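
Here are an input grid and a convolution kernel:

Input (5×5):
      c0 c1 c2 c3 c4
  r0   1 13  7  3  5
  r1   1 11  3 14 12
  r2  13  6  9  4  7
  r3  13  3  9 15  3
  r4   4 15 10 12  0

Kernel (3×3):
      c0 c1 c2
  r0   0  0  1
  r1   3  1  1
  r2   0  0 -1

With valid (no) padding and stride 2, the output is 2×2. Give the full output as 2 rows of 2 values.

15 33
50 52

Output[0,0]: The receptive field on the input at this output position is [1 13 7 / 1 11 3 / 13 6 9]. Elementwise product with the kernel and sum: 7·1 + 1·3 + 11·1 + 3·1 + 9·-1.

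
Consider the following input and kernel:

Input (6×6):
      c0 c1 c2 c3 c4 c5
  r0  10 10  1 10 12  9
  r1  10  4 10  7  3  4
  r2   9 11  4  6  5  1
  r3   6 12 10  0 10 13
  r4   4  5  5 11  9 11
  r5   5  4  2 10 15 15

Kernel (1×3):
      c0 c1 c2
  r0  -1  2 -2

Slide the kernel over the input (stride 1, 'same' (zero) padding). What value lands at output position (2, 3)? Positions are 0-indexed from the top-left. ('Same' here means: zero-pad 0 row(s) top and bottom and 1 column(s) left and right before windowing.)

The receptive field on the zero-padded input at this output position is [4 6 5]. Elementwise product with the kernel and sum: 4·-1 + 6·2 + 5·-2.

-2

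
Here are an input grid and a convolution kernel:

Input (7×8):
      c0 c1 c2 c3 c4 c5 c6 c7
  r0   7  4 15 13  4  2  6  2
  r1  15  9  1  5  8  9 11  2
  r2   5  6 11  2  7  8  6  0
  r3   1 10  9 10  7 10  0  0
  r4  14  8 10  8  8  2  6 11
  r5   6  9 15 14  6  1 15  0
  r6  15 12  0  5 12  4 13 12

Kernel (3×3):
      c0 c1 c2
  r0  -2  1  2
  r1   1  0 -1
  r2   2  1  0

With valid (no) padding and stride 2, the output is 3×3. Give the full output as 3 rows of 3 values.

50 8 25
46 24 31
33 18 17

Output[0,0]: The receptive field on the input at this output position is [7 4 15 / 15 9 1 / 5 6 11]. Elementwise product with the kernel and sum: 7·-2 + 4·1 + 15·2 + 15·1 + 1·-1 + 5·2 + 6·1.
Output[0,1]: The receptive field on the input at this output position is [15 13 4 / 1 5 8 / 11 2 7]. Elementwise product with the kernel and sum: 15·-2 + 13·1 + 4·2 + 1·1 + 8·-1 + 11·2 + 2·1.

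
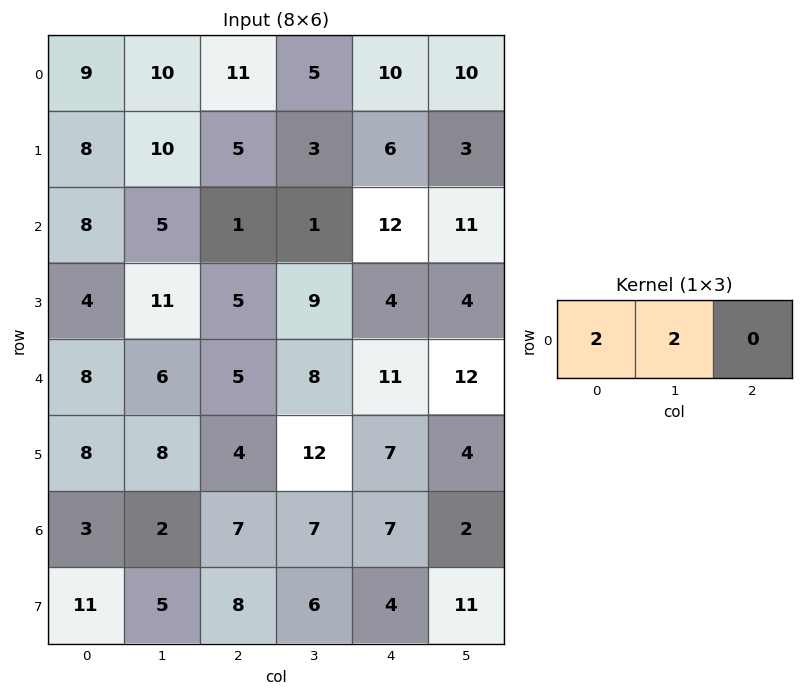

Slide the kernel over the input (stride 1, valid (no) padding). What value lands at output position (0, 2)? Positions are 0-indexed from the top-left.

32

The receptive field on the input at this output position is [11 5 10]. Elementwise product with the kernel and sum: 11·2 + 5·2.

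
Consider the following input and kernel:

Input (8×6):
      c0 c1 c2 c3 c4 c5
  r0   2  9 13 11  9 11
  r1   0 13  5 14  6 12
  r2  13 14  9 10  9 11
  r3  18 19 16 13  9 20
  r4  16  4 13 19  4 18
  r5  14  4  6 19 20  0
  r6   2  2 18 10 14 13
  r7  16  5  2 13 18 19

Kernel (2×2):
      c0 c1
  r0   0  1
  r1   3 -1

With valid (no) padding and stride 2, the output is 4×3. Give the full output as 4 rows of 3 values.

Output[0,0]: The receptive field on the input at this output position is [2 9 / 0 13]. Elementwise product with the kernel and sum: 9·1 + 0·3 + 13·-1.
Output[0,1]: The receptive field on the input at this output position is [13 11 / 5 14]. Elementwise product with the kernel and sum: 11·1 + 5·3 + 14·-1.

-4 12 17
49 45 18
42 18 78
45 3 48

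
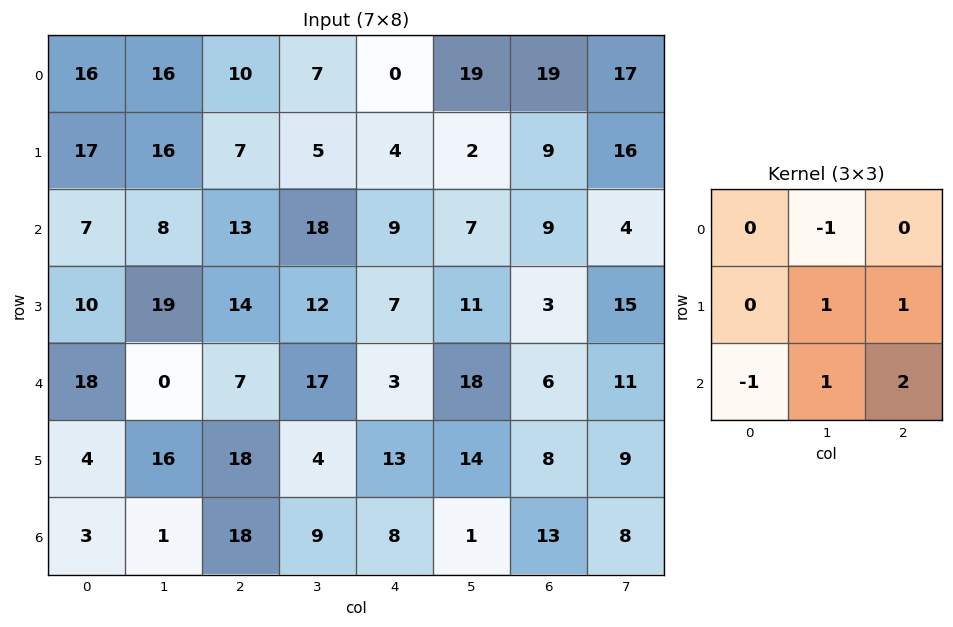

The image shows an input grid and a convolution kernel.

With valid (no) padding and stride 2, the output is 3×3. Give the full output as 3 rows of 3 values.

34 25 8
21 17 34
68 7 23

Output[0,0]: The receptive field on the input at this output position is [16 16 10 / 17 16 7 / 7 8 13]. Elementwise product with the kernel and sum: 16·-1 + 16·1 + 7·1 + 7·-1 + 8·1 + 13·2.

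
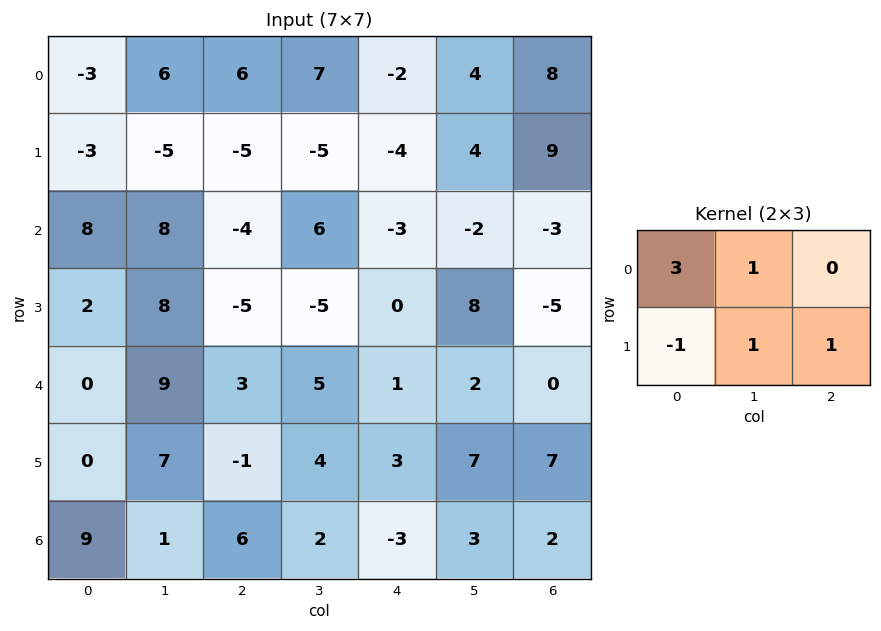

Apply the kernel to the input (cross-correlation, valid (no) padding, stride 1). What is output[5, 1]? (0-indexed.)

The receptive field on the input at this output position is [7 -1 4 / 1 6 2]. Elementwise product with the kernel and sum: 7·3 + -1·1 + 1·-1 + 6·1 + 2·1.

27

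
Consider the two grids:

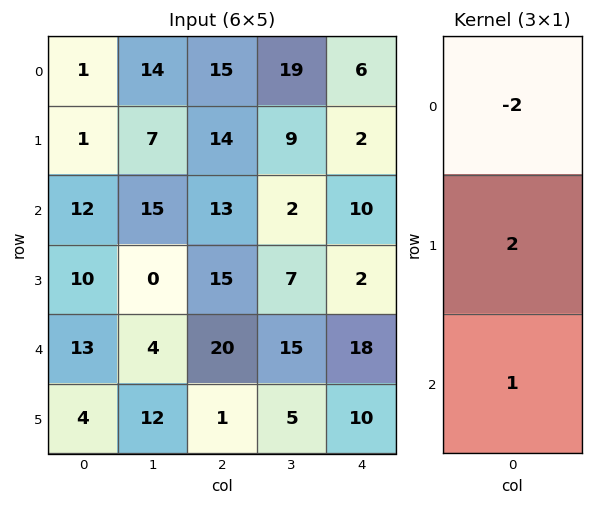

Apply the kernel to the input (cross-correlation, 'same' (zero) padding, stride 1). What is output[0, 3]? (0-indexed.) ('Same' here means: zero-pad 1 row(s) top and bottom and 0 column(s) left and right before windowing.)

The receptive field on the zero-padded input at this output position is [0 / 19 / 9]. Elementwise product with the kernel and sum: 0·-2 + 19·2 + 9·1.

47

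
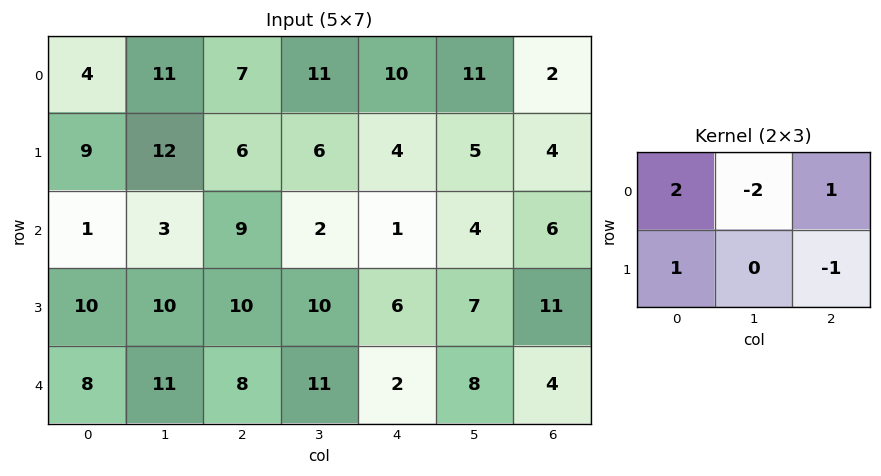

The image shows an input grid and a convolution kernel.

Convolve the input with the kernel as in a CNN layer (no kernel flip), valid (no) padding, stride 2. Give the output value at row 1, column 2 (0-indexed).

-5

The receptive field on the input at this output position is [1 4 6 / 6 7 11]. Elementwise product with the kernel and sum: 1·2 + 4·-2 + 6·1 + 6·1 + 11·-1.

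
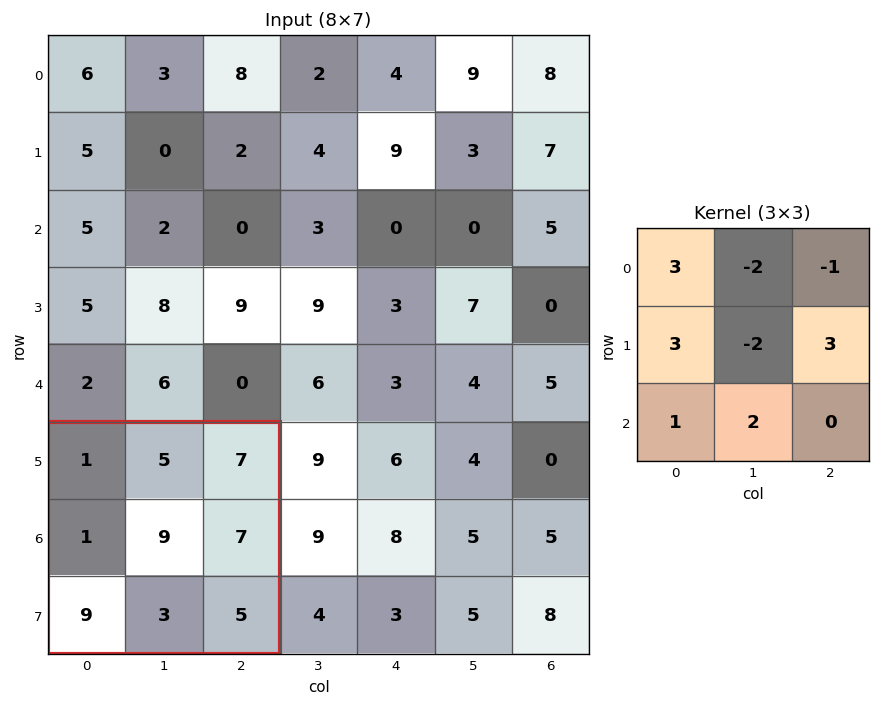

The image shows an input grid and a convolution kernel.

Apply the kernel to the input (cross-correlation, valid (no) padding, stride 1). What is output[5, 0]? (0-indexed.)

7

The receptive field on the input at this output position is [1 5 7 / 1 9 7 / 9 3 5]. Elementwise product with the kernel and sum: 1·3 + 5·-2 + 7·-1 + 1·3 + 9·-2 + 7·3 + 9·1 + 3·2.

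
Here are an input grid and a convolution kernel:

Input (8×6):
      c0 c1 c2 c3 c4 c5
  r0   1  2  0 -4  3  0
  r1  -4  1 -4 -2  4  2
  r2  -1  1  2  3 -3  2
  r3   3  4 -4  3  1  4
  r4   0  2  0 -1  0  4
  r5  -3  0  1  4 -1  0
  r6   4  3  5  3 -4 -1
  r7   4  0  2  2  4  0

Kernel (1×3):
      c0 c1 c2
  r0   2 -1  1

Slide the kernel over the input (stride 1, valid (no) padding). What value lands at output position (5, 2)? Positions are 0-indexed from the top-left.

The receptive field on the input at this output position is [1 4 -1]. Elementwise product with the kernel and sum: 1·2 + 4·-1 + -1·1.

-3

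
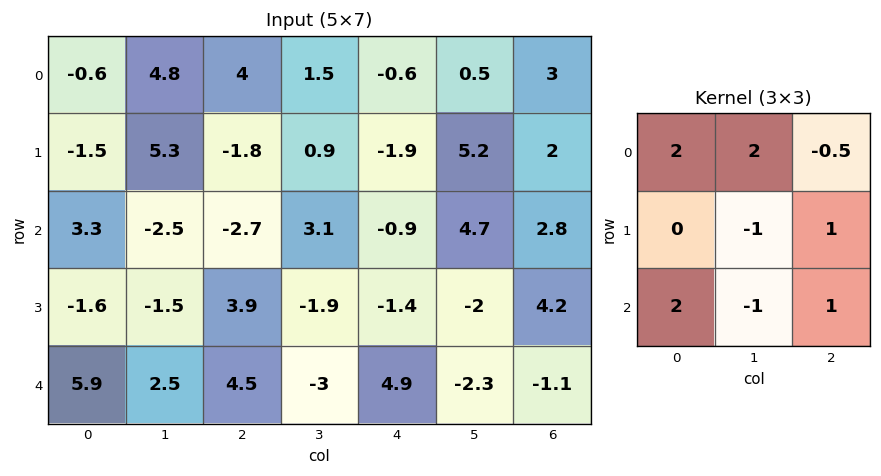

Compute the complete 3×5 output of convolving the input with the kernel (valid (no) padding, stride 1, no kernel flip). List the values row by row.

5.7 20.35 -0.9 20.45 -8.6
10.5 3.55 3.45 -3.4 7.1
22.15 -20.25 18.65 -11.75 23.4

Output[0,0]: The receptive field on the input at this output position is [-0.6 4.8 4 / -1.5 5.3 -1.8 / 3.3 -2.5 -2.7]. Elementwise product with the kernel and sum: -0.6·2 + 4.8·2 + 4·-0.5 + 5.3·-1 + -1.8·1 + 3.3·2 + -2.5·-1 + -2.7·1.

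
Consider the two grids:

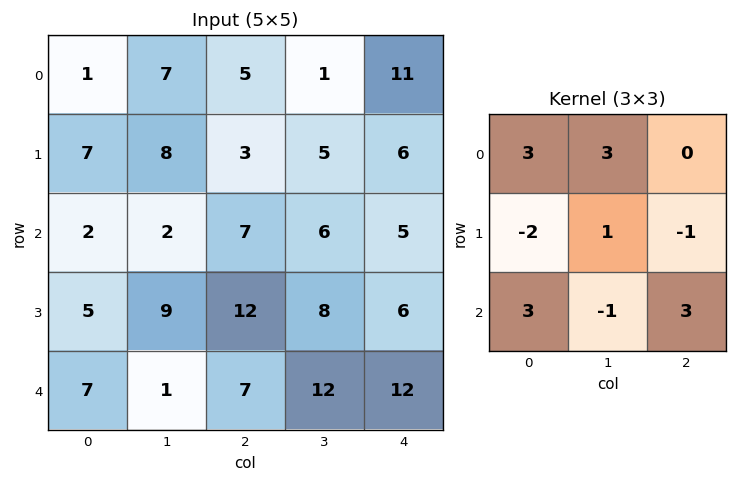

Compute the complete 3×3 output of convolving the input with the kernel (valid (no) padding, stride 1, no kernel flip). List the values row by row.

40 35 41
78 69 57
40 45 62

Output[0,0]: The receptive field on the input at this output position is [1 7 5 / 7 8 3 / 2 2 7]. Elementwise product with the kernel and sum: 1·3 + 7·3 + 7·-2 + 8·1 + 3·-1 + 2·3 + 2·-1 + 7·3.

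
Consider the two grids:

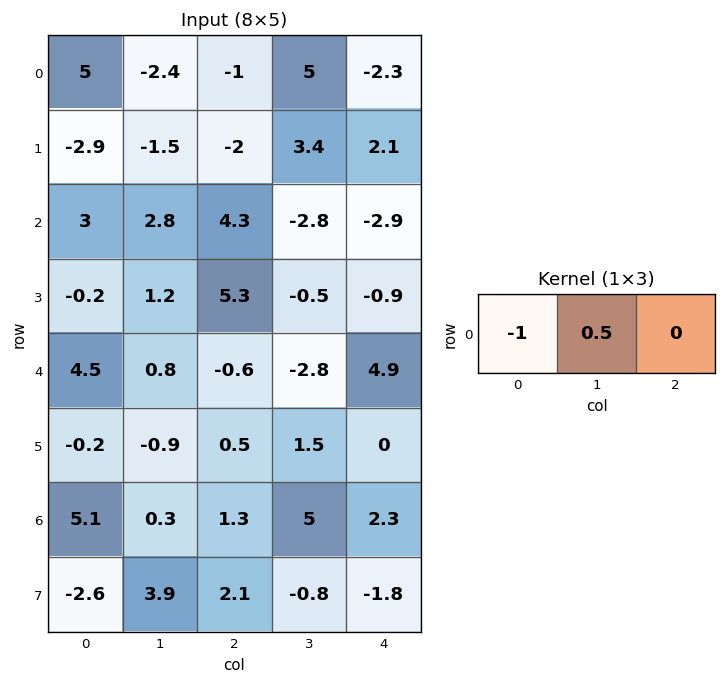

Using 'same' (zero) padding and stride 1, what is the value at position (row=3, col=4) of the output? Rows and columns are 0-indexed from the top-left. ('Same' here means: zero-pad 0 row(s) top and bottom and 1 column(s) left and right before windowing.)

The receptive field on the zero-padded input at this output position is [-0.5 -0.9 0]. Elementwise product with the kernel and sum: -0.5·-1 + -0.9·0.5.

0.05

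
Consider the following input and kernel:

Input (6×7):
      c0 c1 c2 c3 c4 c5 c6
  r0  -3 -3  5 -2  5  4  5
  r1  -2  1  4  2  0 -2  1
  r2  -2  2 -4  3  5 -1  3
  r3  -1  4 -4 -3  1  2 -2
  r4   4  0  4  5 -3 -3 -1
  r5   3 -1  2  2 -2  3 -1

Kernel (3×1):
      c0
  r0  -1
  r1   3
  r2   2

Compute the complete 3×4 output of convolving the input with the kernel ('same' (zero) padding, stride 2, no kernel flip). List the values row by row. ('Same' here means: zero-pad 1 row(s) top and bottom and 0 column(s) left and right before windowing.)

-13 23 15 17
-6 -24 17 4
19 20 -14 -3

Output[0,0]: The receptive field on the zero-padded input at this output position is [0 / -3 / -2]. Elementwise product with the kernel and sum: 0·-1 + -3·3 + -2·2.
Output[0,1]: The receptive field on the zero-padded input at this output position is [0 / 5 / 4]. Elementwise product with the kernel and sum: 0·-1 + 5·3 + 4·2.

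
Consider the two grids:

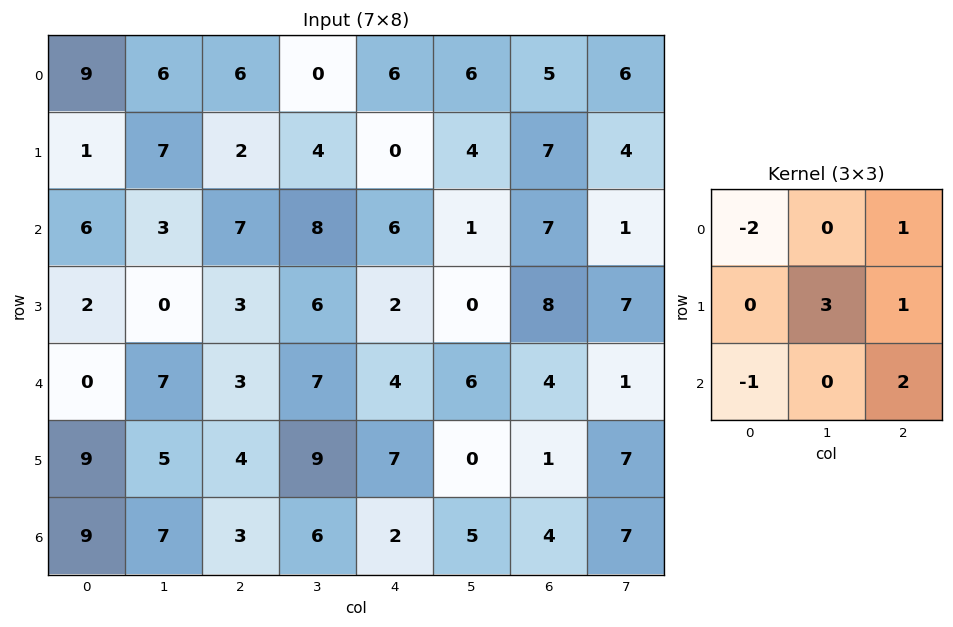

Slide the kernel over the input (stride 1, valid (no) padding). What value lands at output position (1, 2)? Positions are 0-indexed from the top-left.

The receptive field on the input at this output position is [2 4 0 / 7 8 6 / 3 6 2]. Elementwise product with the kernel and sum: 2·-2 + 0·1 + 8·3 + 6·1 + 3·-1 + 2·2.

27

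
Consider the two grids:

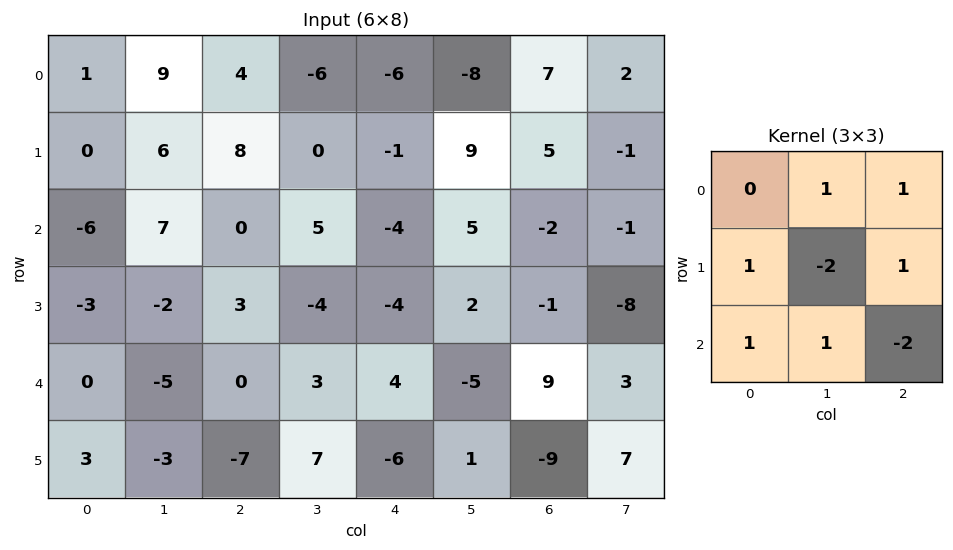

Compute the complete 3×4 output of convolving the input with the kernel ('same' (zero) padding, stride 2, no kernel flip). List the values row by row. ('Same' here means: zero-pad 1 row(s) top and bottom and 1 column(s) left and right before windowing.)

Output[0,0]: The receptive field on the zero-padded input at this output position is [0 0 0 / 0 1 9 / 0 0 6]. Elementwise product with the kernel and sum: 0·1 + 0·1 + 0·1 + 1·-2 + 9·1 + 0·1 + 0·1 + 6·-2.
Output[0,1]: The receptive field on the zero-padded input at this output position is [0 0 0 / 9 4 -6 / 6 8 0]. Elementwise product with the kernel and sum: 0·1 + 0·1 + 9·1 + 4·-2 + -6·1 + 6·1 + 8·1 + 0·-2.

-5 9 -21 -4
26 29 14 29
-1 -27 -13 -51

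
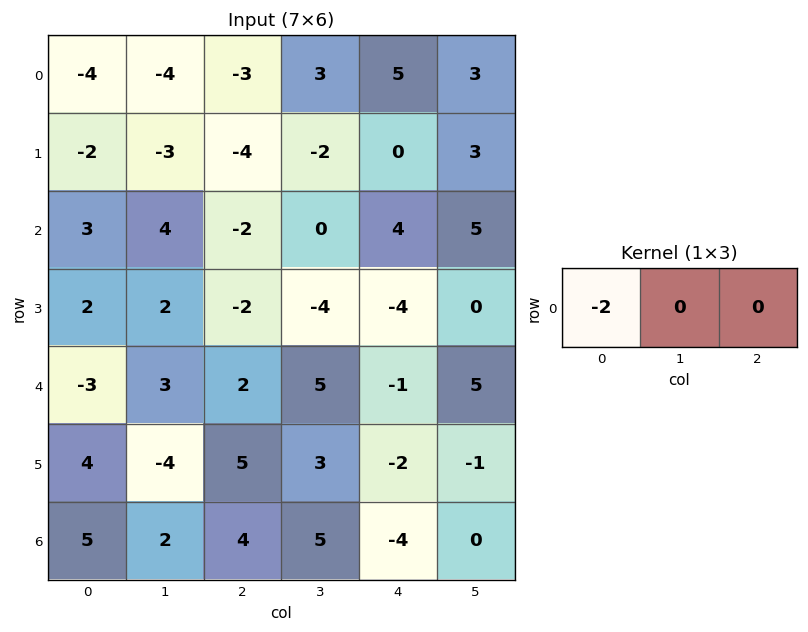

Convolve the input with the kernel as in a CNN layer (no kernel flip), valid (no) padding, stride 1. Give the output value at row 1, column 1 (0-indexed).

The receptive field on the input at this output position is [-3 -4 -2]. Elementwise product with the kernel and sum: -3·-2.

6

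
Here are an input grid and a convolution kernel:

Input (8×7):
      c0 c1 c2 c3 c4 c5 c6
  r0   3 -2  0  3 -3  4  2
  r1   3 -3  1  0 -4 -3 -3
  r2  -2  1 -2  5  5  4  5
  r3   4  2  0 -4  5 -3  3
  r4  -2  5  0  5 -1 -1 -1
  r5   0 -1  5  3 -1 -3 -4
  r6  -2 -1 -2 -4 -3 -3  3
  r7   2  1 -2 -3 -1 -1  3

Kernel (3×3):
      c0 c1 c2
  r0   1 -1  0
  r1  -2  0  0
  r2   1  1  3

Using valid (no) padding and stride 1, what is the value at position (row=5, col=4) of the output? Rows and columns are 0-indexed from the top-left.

The receptive field on the input at this output position is [-1 -3 -4 / -3 -3 3 / -1 -1 3]. Elementwise product with the kernel and sum: -1·1 + -3·-1 + -3·-2 + -1·1 + -1·1 + 3·3.

15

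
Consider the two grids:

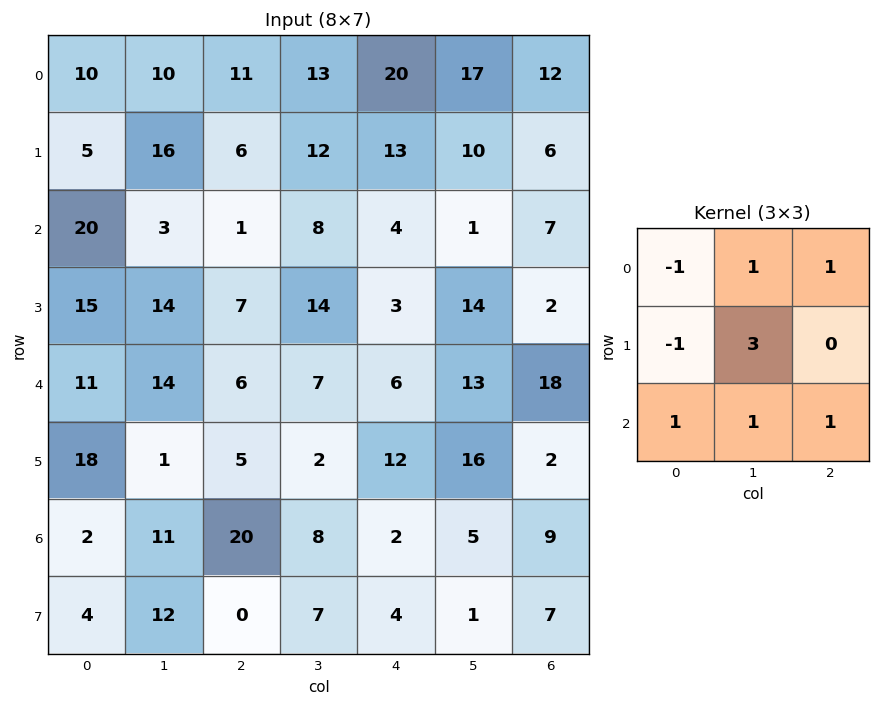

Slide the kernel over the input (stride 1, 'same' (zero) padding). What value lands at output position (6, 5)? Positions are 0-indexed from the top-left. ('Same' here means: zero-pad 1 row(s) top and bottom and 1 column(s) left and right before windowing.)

The receptive field on the zero-padded input at this output position is [12 16 2 / 2 5 9 / 4 1 7]. Elementwise product with the kernel and sum: 12·-1 + 16·1 + 2·1 + 2·-1 + 5·3 + 4·1 + 1·1 + 7·1.

31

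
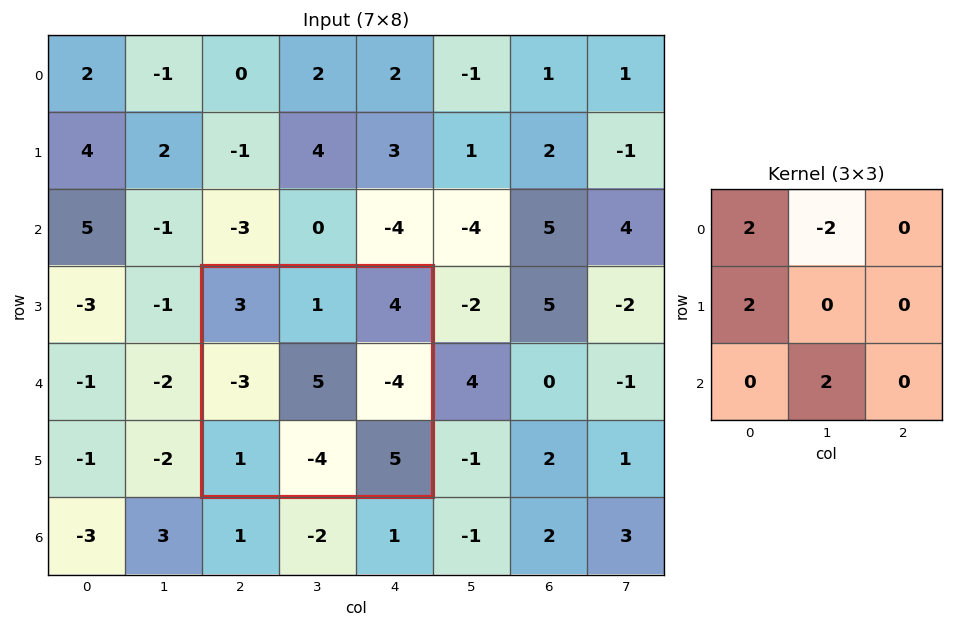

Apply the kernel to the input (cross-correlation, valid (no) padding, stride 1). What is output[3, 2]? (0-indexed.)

-10

The receptive field on the input at this output position is [3 1 4 / -3 5 -4 / 1 -4 5]. Elementwise product with the kernel and sum: 3·2 + 1·-2 + -3·2 + -4·2.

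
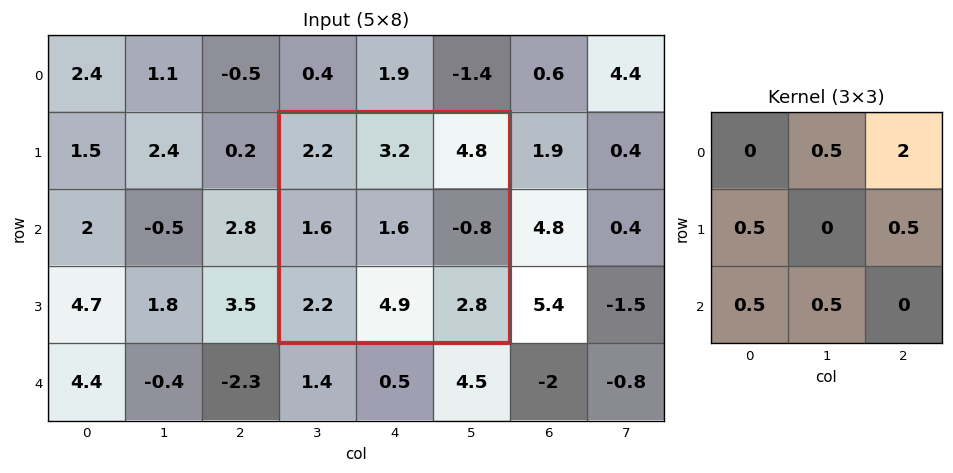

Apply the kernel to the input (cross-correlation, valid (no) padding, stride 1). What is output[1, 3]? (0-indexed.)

The receptive field on the input at this output position is [2.2 3.2 4.8 / 1.6 1.6 -0.8 / 2.2 4.9 2.8]. Elementwise product with the kernel and sum: 3.2·0.5 + 4.8·2 + 1.6·0.5 + -0.8·0.5 + 2.2·0.5 + 4.9·0.5.

15.15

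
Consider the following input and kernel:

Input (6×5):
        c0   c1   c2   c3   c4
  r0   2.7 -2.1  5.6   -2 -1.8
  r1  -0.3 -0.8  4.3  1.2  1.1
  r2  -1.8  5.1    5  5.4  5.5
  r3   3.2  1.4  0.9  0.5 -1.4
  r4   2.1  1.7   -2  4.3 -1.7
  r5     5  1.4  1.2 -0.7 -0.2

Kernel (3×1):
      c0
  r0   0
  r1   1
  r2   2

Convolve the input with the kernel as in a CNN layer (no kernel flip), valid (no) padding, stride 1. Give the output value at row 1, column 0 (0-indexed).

4.6

The receptive field on the input at this output position is [-0.3 / -1.8 / 3.2]. Elementwise product with the kernel and sum: -1.8·1 + 3.2·2.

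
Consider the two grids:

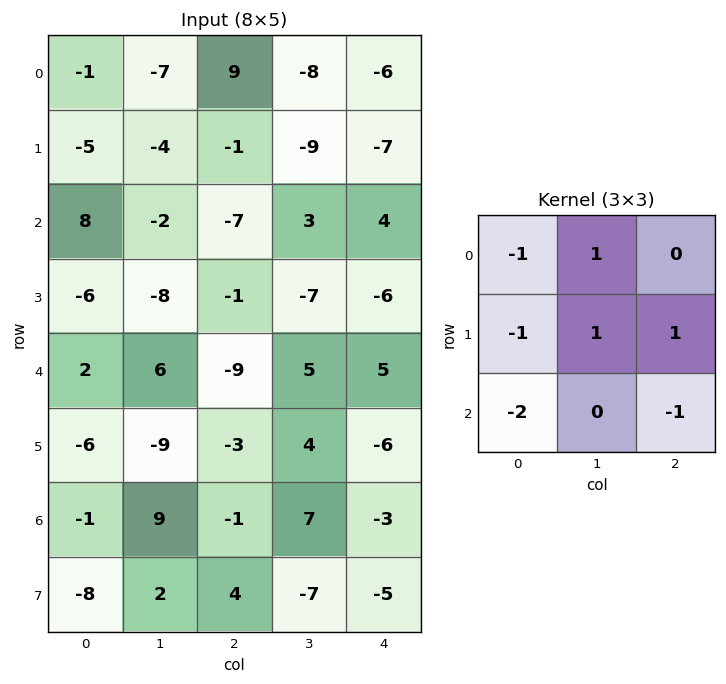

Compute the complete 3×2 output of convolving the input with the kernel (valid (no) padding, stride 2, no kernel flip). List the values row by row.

Output[0,0]: The receptive field on the input at this output position is [-1 -7 9 / -5 -4 -1 / 8 -2 -7]. Elementwise product with the kernel and sum: -1·-1 + -7·1 + -5·-1 + -4·1 + -1·1 + 8·-2 + -7·-1.
Output[0,1]: The receptive field on the input at this output position is [9 -8 -6 / -1 -9 -7 / -7 3 4]. Elementwise product with the kernel and sum: 9·-1 + -8·1 + -1·-1 + -9·1 + -7·1 + -7·-2 + 4·-1.

-15 -22
-8 11
1 20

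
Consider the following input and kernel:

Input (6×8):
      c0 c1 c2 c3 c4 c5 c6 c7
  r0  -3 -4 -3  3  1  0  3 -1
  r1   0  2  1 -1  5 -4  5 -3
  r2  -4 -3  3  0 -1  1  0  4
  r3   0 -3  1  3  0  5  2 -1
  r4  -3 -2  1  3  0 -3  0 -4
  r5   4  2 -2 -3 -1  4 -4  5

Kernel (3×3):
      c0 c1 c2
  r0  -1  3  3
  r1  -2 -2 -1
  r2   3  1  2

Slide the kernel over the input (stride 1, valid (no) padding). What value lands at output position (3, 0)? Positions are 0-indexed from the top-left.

The receptive field on the input at this output position is [0 -3 1 / -3 -2 1 / 4 2 -2]. Elementwise product with the kernel and sum: 0·-1 + -3·3 + 1·3 + -3·-2 + -2·-2 + 1·-1 + 4·3 + 2·1 + -2·2.

13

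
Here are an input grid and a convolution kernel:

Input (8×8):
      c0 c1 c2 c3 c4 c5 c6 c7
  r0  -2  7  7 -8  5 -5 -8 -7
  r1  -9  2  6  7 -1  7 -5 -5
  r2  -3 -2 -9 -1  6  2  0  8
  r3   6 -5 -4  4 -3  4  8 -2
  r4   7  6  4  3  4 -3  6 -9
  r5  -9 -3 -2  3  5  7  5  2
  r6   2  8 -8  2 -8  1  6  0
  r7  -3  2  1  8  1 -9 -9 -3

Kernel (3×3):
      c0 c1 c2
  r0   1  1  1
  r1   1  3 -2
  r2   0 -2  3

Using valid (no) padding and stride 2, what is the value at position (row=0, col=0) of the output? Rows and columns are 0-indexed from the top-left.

-26

The receptive field on the input at this output position is [-2 7 7 / -9 2 6 / -3 -2 -9]. Elementwise product with the kernel and sum: -2·1 + 7·1 + 7·1 + -9·1 + 2·3 + 6·-2 + -2·-2 + -9·3.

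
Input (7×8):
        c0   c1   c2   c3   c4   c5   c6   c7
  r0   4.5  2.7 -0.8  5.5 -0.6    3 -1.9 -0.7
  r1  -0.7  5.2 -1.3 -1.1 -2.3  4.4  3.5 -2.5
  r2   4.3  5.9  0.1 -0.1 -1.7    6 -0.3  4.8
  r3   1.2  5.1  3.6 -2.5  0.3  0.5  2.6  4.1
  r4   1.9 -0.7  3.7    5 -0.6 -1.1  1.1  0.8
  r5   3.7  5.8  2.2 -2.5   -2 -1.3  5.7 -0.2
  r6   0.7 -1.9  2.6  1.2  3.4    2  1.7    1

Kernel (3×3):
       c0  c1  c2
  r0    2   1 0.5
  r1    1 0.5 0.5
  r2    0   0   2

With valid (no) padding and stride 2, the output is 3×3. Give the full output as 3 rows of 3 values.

Output[0,0]: The receptive field on the input at this output position is [4.5 2.7 -0.8 / -0.7 5.2 -1.3 / 4.3 5.9 0.1]. Elementwise product with the kernel and sum: 4.5·2 + 2.7·1 + -0.8·0.5 + -0.7·1 + 5.2·0.5 + -1.3·0.5 + 0.1·2.

12.75 -2.8 1.9
27.5 0.55 6.5
17.85 18.85 1.85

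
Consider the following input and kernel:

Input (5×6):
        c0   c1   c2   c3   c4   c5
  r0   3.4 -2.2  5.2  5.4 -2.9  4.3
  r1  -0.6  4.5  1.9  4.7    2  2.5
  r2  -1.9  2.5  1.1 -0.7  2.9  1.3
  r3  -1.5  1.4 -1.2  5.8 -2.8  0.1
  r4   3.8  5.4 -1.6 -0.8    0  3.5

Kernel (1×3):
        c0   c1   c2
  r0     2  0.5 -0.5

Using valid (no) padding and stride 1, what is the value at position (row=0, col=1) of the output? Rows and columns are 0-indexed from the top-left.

The receptive field on the input at this output position is [-2.2 5.2 5.4]. Elementwise product with the kernel and sum: -2.2·2 + 5.2·0.5 + 5.4·-0.5.

-4.5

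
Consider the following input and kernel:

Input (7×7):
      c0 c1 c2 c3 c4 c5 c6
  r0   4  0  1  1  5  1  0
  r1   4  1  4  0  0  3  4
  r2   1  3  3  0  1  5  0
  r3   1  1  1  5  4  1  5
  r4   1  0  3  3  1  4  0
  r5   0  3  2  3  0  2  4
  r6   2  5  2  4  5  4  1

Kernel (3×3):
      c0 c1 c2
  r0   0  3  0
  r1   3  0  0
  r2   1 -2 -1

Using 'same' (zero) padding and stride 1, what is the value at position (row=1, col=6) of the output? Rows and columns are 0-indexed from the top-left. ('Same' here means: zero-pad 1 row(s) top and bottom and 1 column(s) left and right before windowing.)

The receptive field on the zero-padded input at this output position is [1 0 0 / 3 4 0 / 5 0 0]. Elementwise product with the kernel and sum: 0·3 + 3·3 + 5·1 + 0·-2 + 0·-1.

14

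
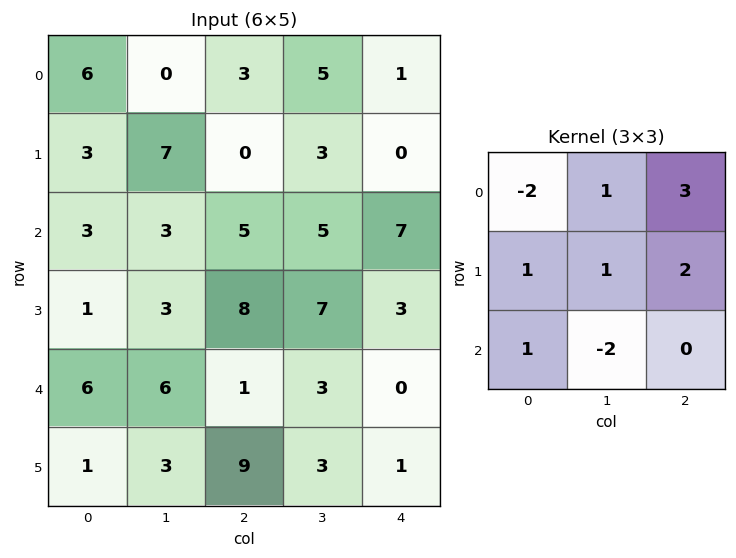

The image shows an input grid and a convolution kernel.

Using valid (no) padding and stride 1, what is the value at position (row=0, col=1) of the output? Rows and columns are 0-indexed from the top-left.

24

The receptive field on the input at this output position is [0 3 5 / 7 0 3 / 3 5 5]. Elementwise product with the kernel and sum: 0·-2 + 3·1 + 5·3 + 7·1 + 0·1 + 3·2 + 3·1 + 5·-2.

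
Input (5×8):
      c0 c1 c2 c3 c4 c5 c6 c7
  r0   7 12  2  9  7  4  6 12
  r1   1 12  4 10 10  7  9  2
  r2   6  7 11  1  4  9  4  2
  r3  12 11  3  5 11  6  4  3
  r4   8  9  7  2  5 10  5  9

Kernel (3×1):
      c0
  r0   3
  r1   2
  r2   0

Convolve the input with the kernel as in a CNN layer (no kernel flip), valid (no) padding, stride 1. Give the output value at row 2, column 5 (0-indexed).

The receptive field on the input at this output position is [9 / 6 / 10]. Elementwise product with the kernel and sum: 9·3 + 6·2.

39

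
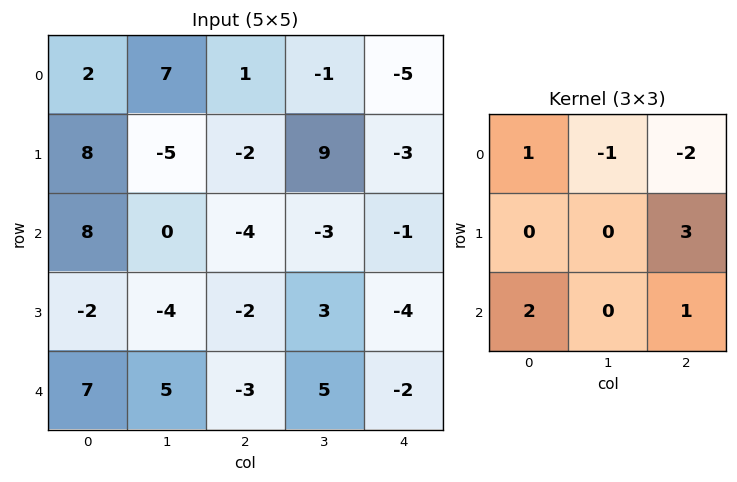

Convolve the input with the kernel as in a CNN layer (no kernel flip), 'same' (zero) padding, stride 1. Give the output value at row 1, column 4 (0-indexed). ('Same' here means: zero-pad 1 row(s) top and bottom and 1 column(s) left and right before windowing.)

The receptive field on the zero-padded input at this output position is [-1 -5 0 / 9 -3 0 / -3 -1 0]. Elementwise product with the kernel and sum: -1·1 + -5·-1 + 0·-2 + 0·3 + -3·2 + 0·1.

-2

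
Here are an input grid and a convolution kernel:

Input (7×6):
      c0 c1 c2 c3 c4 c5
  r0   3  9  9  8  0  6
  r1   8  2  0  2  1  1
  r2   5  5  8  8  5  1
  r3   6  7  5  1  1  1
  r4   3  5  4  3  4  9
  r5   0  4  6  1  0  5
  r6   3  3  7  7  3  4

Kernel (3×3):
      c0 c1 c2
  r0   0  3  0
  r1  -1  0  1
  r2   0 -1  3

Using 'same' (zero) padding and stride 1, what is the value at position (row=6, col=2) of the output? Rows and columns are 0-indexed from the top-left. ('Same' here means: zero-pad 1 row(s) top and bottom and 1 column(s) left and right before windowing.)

22

The receptive field on the zero-padded input at this output position is [4 6 1 / 3 7 7 / 0 0 0]. Elementwise product with the kernel and sum: 6·3 + 3·-1 + 7·1 + 0·-1 + 0·3.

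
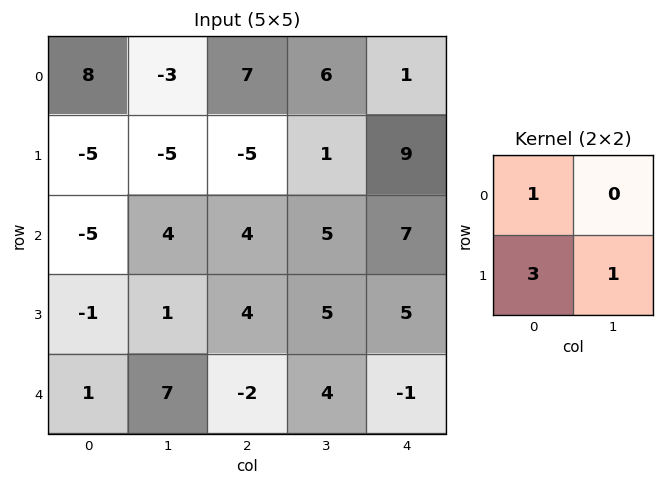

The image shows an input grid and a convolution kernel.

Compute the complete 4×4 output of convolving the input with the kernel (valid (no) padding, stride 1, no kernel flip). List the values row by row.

Output[0,0]: The receptive field on the input at this output position is [8 -3 / -5 -5]. Elementwise product with the kernel and sum: 8·1 + -5·3 + -5·1.

-12 -23 -7 18
-16 11 12 23
-7 11 21 25
9 20 2 16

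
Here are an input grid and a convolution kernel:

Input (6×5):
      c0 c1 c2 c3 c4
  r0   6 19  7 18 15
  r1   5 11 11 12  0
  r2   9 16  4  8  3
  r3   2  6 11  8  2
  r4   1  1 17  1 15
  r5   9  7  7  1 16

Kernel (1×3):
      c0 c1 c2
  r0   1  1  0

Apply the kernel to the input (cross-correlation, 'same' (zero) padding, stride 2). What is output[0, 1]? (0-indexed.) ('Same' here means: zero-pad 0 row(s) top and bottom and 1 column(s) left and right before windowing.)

The receptive field on the zero-padded input at this output position is [19 7 18]. Elementwise product with the kernel and sum: 19·1 + 7·1.

26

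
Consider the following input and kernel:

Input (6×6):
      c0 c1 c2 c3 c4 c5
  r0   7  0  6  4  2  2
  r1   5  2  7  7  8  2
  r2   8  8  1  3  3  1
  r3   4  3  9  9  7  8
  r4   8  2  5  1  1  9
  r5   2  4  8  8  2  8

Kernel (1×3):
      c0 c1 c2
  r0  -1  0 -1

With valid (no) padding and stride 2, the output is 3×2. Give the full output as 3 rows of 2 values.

Output[0,0]: The receptive field on the input at this output position is [7 0 6]. Elementwise product with the kernel and sum: 7·-1 + 6·-1.
Output[0,1]: The receptive field on the input at this output position is [6 4 2]. Elementwise product with the kernel and sum: 6·-1 + 2·-1.

-13 -8
-9 -4
-13 -6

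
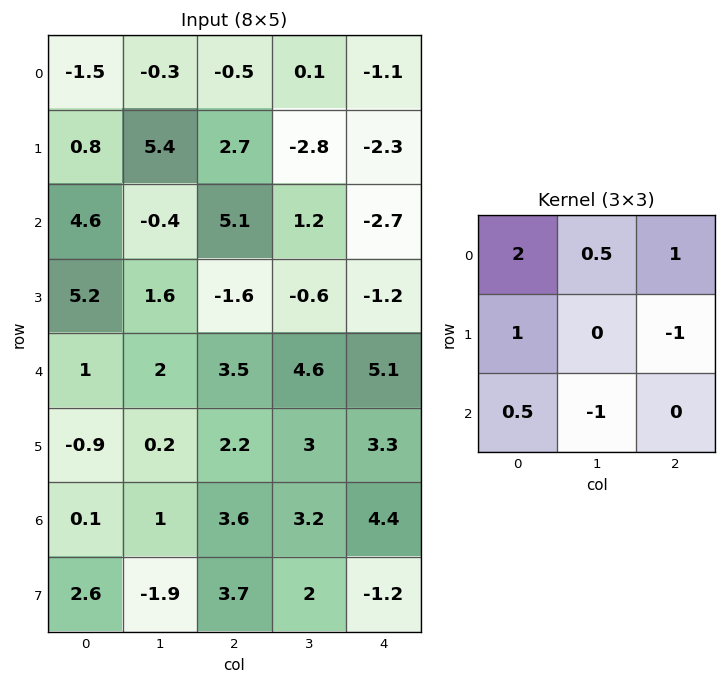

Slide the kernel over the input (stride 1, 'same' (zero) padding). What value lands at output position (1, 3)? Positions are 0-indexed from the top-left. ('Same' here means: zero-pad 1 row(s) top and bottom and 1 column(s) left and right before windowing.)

4.3

The receptive field on the zero-padded input at this output position is [-0.5 0.1 -1.1 / 2.7 -2.8 -2.3 / 5.1 1.2 -2.7]. Elementwise product with the kernel and sum: -0.5·2 + 0.1·0.5 + -1.1·1 + 2.7·1 + -2.3·-1 + 5.1·0.5 + 1.2·-1.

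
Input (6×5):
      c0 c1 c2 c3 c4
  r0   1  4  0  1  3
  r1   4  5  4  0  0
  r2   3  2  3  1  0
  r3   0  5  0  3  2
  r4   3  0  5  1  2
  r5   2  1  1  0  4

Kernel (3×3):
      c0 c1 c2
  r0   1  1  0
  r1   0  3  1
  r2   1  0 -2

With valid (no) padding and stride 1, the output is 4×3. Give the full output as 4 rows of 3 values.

21 16 4
18 18 3
13 6 16
10 22 1

Output[0,0]: The receptive field on the input at this output position is [1 4 0 / 4 5 4 / 3 2 3]. Elementwise product with the kernel and sum: 1·1 + 4·1 + 5·3 + 4·1 + 3·1 + 3·-2.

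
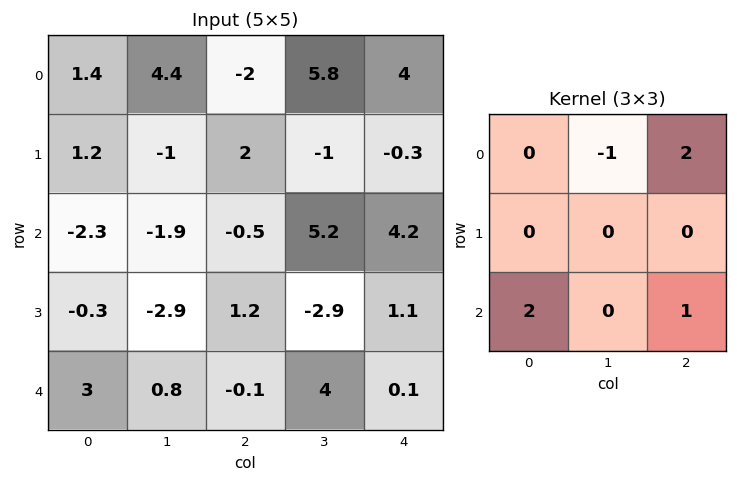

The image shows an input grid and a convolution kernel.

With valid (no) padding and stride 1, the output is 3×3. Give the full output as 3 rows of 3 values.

Output[0,0]: The receptive field on the input at this output position is [1.4 4.4 -2 / 1.2 -1 2 / -2.3 -1.9 -0.5]. Elementwise product with the kernel and sum: 4.4·-1 + -2·2 + -2.3·2 + -0.5·1.

-13.5 15 5.4
5.6 -12.7 3.9
6.8 16.5 3.1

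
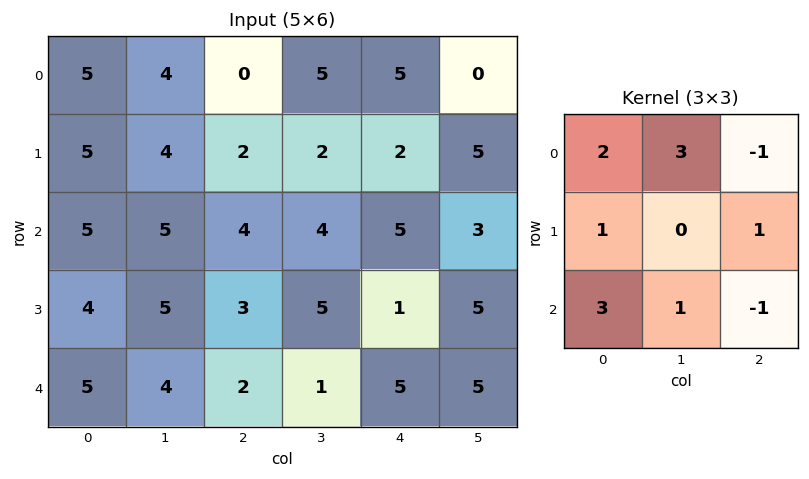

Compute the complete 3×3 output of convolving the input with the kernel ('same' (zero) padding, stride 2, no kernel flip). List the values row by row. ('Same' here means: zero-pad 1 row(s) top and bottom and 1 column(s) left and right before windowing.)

5 21 8
15 34 23
11 19 14

Output[0,0]: The receptive field on the zero-padded input at this output position is [0 0 0 / 0 5 4 / 0 5 4]. Elementwise product with the kernel and sum: 0·2 + 0·3 + 0·-1 + 0·1 + 4·1 + 0·3 + 5·1 + 4·-1.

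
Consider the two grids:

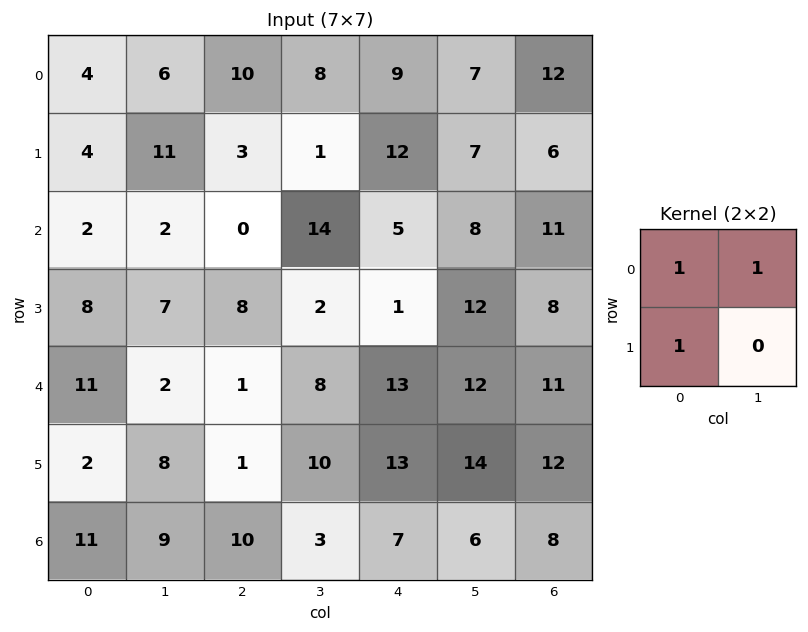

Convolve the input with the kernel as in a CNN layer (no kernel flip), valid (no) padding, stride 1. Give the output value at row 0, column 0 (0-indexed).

14

The receptive field on the input at this output position is [4 6 / 4 11]. Elementwise product with the kernel and sum: 4·1 + 6·1 + 4·1.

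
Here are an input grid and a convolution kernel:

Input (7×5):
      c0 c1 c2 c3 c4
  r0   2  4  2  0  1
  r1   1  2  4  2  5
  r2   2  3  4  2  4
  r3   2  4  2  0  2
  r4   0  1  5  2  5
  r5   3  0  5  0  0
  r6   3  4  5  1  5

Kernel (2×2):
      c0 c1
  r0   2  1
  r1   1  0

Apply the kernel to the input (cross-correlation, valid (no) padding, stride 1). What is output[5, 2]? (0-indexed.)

15

The receptive field on the input at this output position is [5 0 / 5 1]. Elementwise product with the kernel and sum: 5·2 + 0·1 + 5·1.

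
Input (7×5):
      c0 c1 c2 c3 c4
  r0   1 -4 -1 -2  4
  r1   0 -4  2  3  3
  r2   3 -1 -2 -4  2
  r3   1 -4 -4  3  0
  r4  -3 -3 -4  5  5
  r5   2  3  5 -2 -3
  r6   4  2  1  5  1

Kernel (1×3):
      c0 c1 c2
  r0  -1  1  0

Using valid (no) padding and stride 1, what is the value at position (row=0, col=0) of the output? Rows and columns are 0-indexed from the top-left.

-5

The receptive field on the input at this output position is [1 -4 -1]. Elementwise product with the kernel and sum: 1·-1 + -4·1.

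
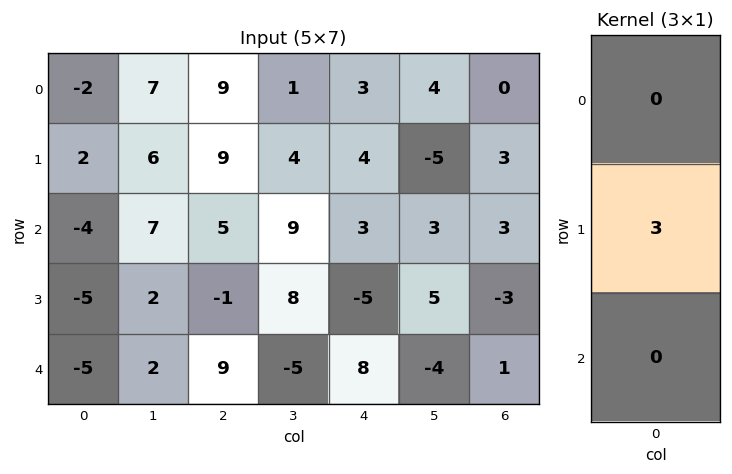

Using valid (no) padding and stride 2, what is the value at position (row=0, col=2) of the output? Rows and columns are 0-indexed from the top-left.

The receptive field on the input at this output position is [3 / 4 / 3]. Elementwise product with the kernel and sum: 4·3.

12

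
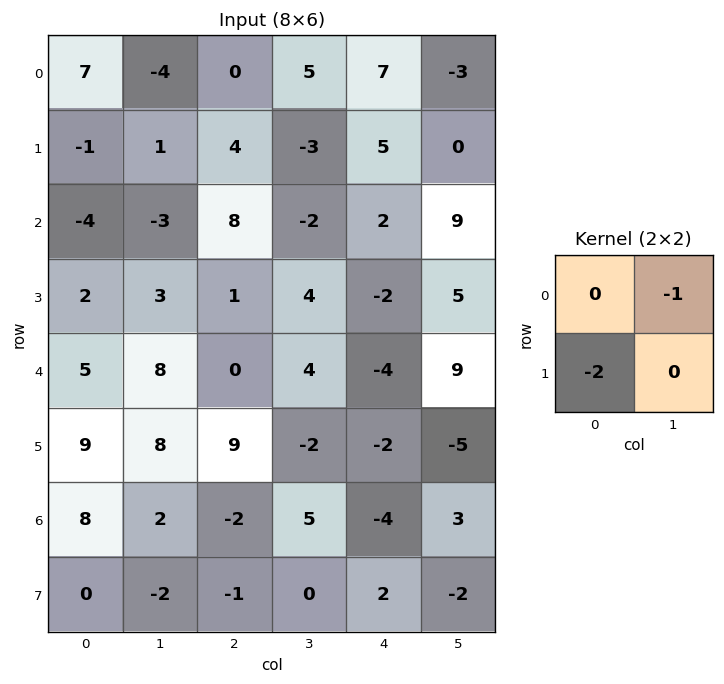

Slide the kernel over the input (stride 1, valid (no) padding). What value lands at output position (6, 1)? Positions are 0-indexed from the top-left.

6

The receptive field on the input at this output position is [2 -2 / -2 -1]. Elementwise product with the kernel and sum: -2·-1 + -2·-2.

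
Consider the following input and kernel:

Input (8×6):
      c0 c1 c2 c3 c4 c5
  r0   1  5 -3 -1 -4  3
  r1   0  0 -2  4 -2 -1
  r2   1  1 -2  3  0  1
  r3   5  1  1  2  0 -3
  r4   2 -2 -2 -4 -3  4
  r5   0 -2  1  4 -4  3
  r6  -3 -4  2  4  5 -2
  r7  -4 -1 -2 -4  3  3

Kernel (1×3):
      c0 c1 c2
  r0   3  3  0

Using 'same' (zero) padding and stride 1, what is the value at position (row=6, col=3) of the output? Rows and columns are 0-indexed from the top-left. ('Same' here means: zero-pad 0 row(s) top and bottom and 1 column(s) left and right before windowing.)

The receptive field on the zero-padded input at this output position is [2 4 5]. Elementwise product with the kernel and sum: 2·3 + 4·3.

18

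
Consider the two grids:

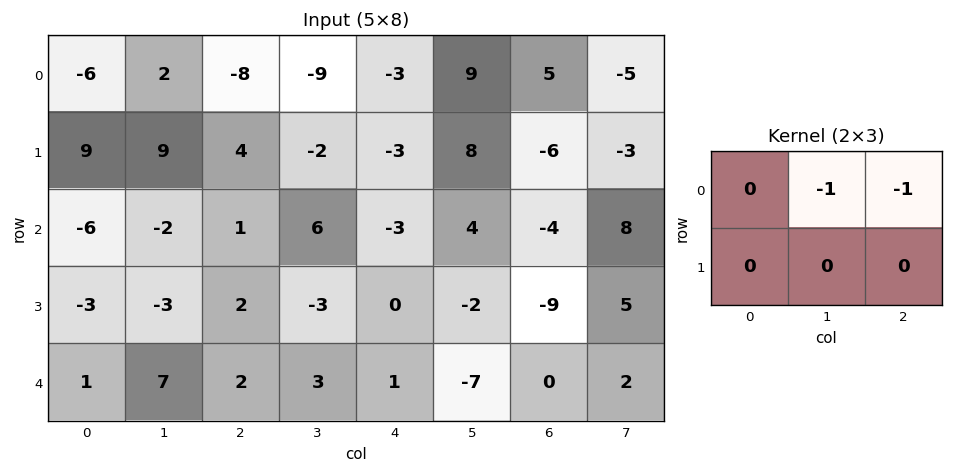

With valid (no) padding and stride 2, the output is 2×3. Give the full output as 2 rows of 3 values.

6 12 -14
1 -3 0

Output[0,0]: The receptive field on the input at this output position is [-6 2 -8 / 9 9 4]. Elementwise product with the kernel and sum: 2·-1 + -8·-1.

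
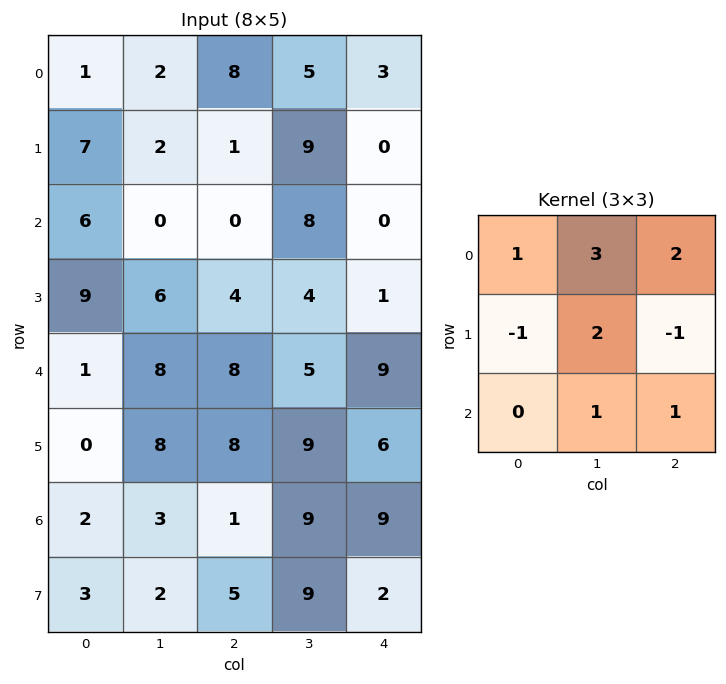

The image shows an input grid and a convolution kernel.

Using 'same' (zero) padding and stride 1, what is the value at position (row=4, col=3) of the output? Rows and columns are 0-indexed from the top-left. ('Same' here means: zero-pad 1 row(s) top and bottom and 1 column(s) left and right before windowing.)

26

The receptive field on the zero-padded input at this output position is [4 4 1 / 8 5 9 / 8 9 6]. Elementwise product with the kernel and sum: 4·1 + 4·3 + 1·2 + 8·-1 + 5·2 + 9·-1 + 9·1 + 6·1.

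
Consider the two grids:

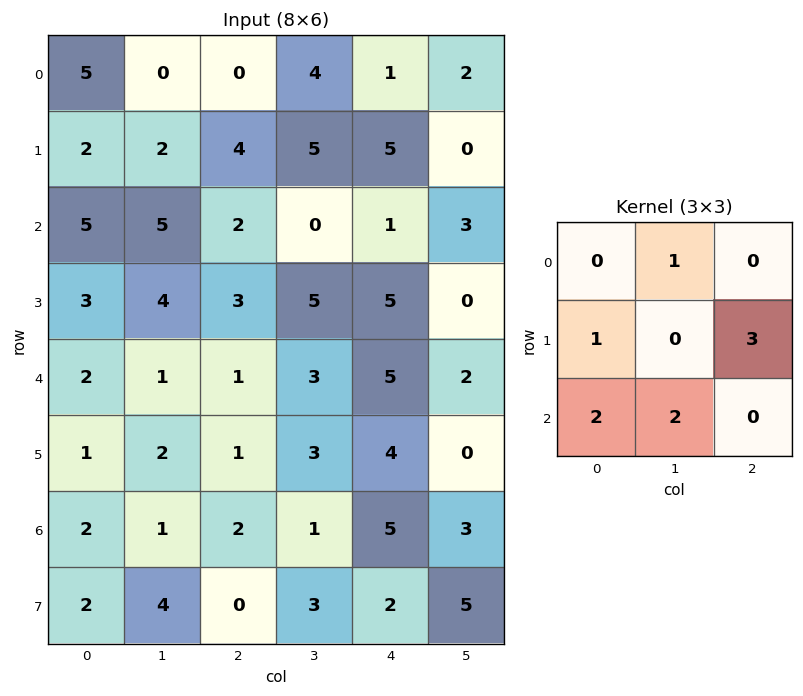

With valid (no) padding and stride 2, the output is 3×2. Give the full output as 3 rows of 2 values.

34 27
23 26
11 22

Output[0,0]: The receptive field on the input at this output position is [5 0 0 / 2 2 4 / 5 5 2]. Elementwise product with the kernel and sum: 0·1 + 2·1 + 4·3 + 5·2 + 5·2.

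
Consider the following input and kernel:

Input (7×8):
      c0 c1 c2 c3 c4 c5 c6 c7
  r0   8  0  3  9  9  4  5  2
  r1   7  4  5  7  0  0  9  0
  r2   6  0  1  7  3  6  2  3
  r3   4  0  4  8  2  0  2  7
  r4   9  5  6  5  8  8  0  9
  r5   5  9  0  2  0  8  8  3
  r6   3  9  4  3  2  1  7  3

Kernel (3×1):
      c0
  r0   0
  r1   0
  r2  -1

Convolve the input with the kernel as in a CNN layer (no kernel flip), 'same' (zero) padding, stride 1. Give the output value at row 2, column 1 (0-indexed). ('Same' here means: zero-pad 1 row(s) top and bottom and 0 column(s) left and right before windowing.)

The receptive field on the zero-padded input at this output position is [4 / 0 / 0]. Elementwise product with the kernel and sum: 0·-1.

0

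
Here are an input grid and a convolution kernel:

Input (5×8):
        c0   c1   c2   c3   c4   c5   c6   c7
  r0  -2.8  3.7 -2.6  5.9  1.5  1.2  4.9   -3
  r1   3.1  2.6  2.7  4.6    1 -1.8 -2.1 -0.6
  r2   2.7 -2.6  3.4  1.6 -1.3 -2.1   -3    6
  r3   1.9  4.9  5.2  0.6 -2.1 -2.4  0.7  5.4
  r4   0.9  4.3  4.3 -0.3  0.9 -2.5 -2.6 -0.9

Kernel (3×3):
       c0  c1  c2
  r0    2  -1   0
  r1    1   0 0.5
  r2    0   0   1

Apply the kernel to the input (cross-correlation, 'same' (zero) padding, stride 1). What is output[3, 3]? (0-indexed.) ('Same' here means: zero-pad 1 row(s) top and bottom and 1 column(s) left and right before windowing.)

10.25

The receptive field on the zero-padded input at this output position is [3.4 1.6 -1.3 / 5.2 0.6 -2.1 / 4.3 -0.3 0.9]. Elementwise product with the kernel and sum: 3.4·2 + 1.6·-1 + 5.2·1 + -2.1·0.5 + 0.9·1.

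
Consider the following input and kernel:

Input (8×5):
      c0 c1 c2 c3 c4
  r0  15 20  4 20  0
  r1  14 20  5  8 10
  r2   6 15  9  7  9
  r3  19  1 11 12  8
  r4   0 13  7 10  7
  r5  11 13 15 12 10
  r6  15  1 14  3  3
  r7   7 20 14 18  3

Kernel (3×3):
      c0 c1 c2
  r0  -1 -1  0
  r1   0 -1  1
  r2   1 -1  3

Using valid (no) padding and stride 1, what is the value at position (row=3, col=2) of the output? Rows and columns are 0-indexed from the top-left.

7

The receptive field on the input at this output position is [11 12 8 / 7 10 7 / 15 12 10]. Elementwise product with the kernel and sum: 11·-1 + 12·-1 + 10·-1 + 7·1 + 15·1 + 12·-1 + 10·3.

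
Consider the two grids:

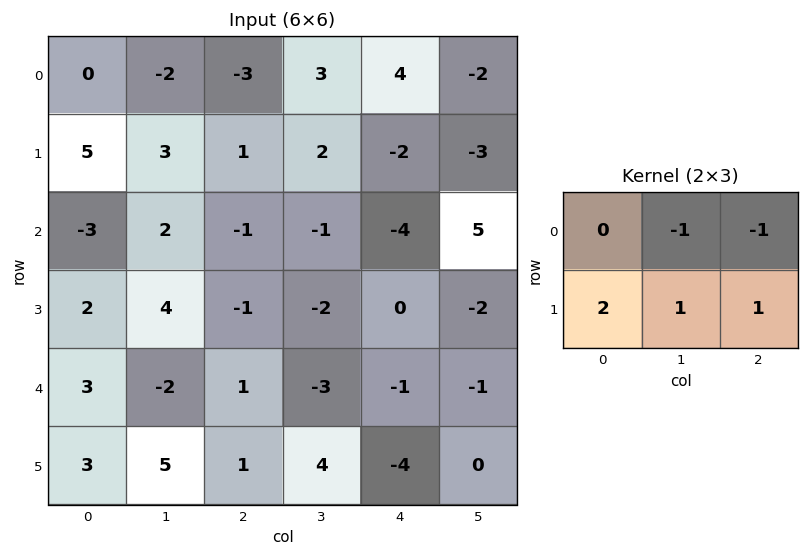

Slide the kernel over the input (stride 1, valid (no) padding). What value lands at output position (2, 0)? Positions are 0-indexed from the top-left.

The receptive field on the input at this output position is [-3 2 -1 / 2 4 -1]. Elementwise product with the kernel and sum: 2·-1 + -1·-1 + 2·2 + 4·1 + -1·1.

6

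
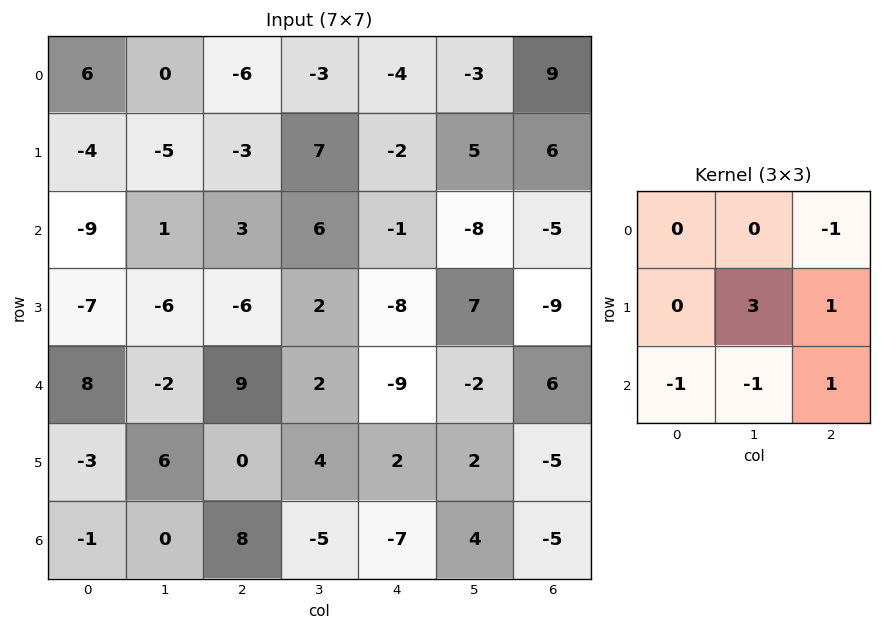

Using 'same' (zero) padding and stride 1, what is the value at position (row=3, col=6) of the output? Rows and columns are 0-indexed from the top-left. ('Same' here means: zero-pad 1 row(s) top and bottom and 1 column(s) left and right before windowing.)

The receptive field on the zero-padded input at this output position is [-8 -5 0 / 7 -9 0 / -2 6 0]. Elementwise product with the kernel and sum: 0·-1 + -9·3 + 0·1 + -2·-1 + 6·-1 + 0·1.

-31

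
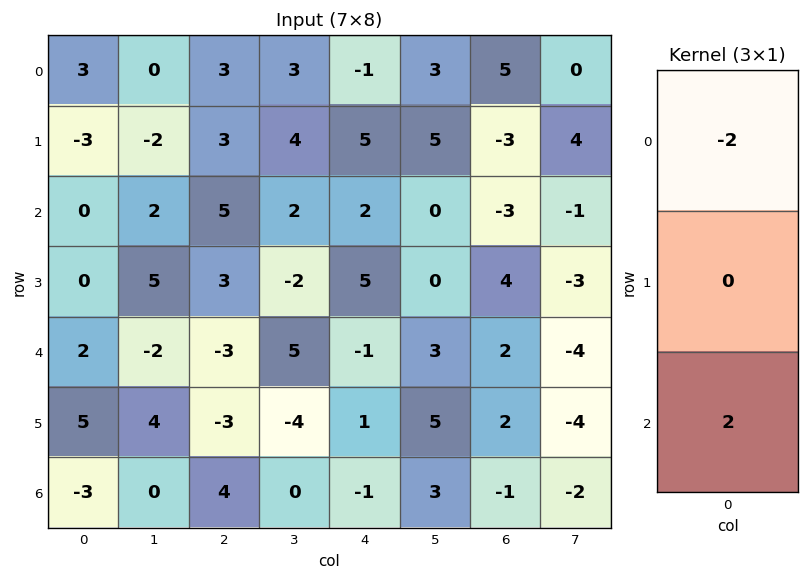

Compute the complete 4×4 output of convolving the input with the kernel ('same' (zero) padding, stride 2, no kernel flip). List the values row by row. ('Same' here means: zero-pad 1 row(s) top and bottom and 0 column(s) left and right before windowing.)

Output[0,0]: The receptive field on the zero-padded input at this output position is [0 / 3 / -3]. Elementwise product with the kernel and sum: 0·-2 + -3·2.
Output[0,1]: The receptive field on the zero-padded input at this output position is [0 / 3 / 3]. Elementwise product with the kernel and sum: 0·-2 + 3·2.

-6 6 10 -6
6 0 0 14
10 -12 -8 -4
-10 6 -2 -4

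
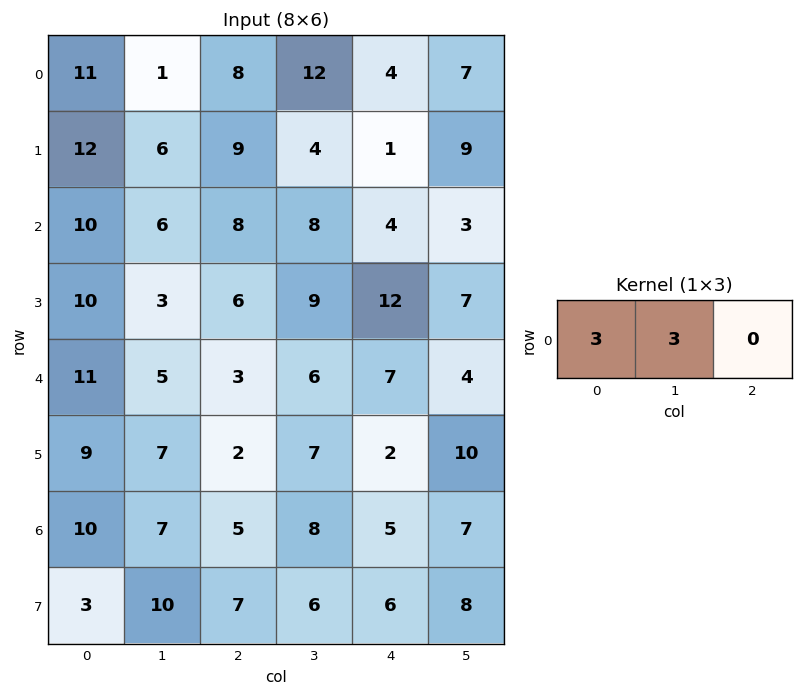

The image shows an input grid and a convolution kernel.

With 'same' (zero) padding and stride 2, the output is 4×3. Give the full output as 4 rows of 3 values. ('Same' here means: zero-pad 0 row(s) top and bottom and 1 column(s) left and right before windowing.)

33 27 48
30 42 36
33 24 39
30 36 39

Output[0,0]: The receptive field on the zero-padded input at this output position is [0 11 1]. Elementwise product with the kernel and sum: 0·3 + 11·3.
Output[0,1]: The receptive field on the zero-padded input at this output position is [1 8 12]. Elementwise product with the kernel and sum: 1·3 + 8·3.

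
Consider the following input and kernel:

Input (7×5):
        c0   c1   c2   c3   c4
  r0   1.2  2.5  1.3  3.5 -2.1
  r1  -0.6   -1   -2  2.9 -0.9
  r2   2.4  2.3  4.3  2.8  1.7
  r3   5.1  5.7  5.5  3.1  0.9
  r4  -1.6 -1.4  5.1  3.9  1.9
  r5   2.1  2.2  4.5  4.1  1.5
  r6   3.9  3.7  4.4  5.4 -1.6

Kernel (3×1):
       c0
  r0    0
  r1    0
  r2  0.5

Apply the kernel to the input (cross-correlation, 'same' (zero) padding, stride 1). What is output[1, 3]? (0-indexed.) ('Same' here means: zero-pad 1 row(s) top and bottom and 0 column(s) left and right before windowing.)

The receptive field on the zero-padded input at this output position is [3.5 / 2.9 / 2.8]. Elementwise product with the kernel and sum: 2.8·0.5.

1.4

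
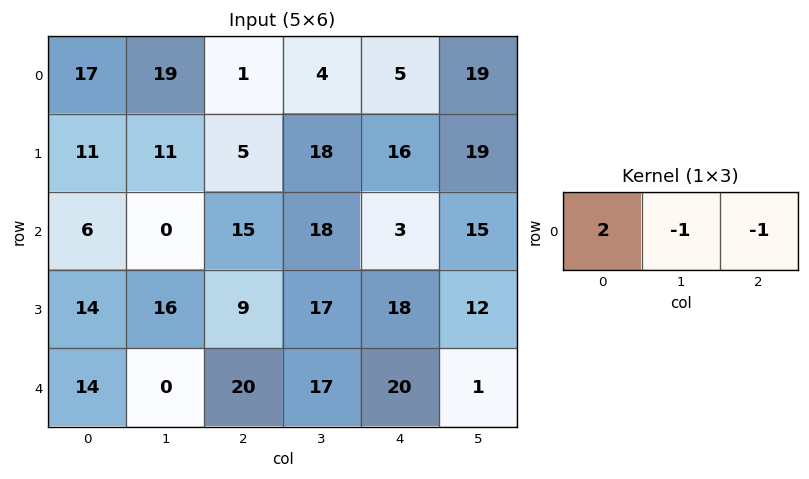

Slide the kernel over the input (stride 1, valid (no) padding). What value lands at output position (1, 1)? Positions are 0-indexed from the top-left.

-1

The receptive field on the input at this output position is [11 5 18]. Elementwise product with the kernel and sum: 11·2 + 5·-1 + 18·-1.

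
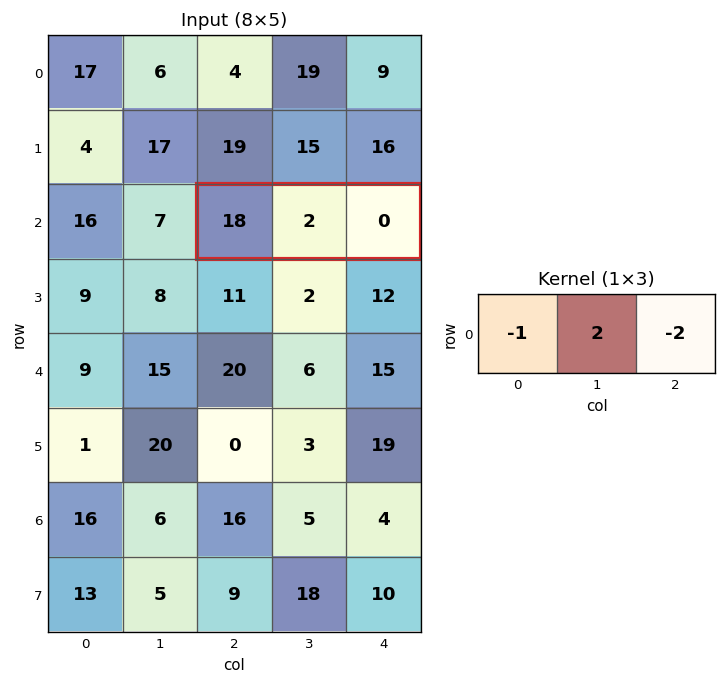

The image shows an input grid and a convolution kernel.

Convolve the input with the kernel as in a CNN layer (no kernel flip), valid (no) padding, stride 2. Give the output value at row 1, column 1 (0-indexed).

The receptive field on the input at this output position is [18 2 0]. Elementwise product with the kernel and sum: 18·-1 + 2·2 + 0·-2.

-14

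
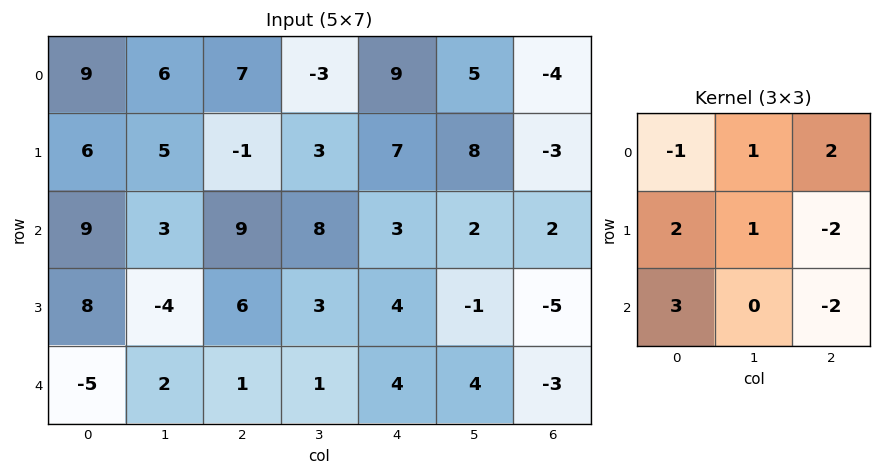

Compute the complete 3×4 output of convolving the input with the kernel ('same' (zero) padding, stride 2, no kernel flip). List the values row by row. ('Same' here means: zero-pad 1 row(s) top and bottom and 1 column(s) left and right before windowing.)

Output[0,0]: The receptive field on the zero-padded input at this output position is [0 0 0 / 0 9 6 / 0 6 5]. Elementwise product with the kernel and sum: 0·-1 + 0·1 + 0·2 + 0·2 + 9·1 + 6·-2 + 0·3 + 5·-2.
Output[0,1]: The receptive field on the zero-padded input at this output position is [0 0 0 / 6 7 -3 / 5 -1 3]. Elementwise product with the kernel and sum: 0·-1 + 0·1 + 0·2 + 6·2 + 7·1 + -3·-2 + 5·3 + 3·-2.

-13 34 -14 30
27 -19 46 -8
-9 19 -3 1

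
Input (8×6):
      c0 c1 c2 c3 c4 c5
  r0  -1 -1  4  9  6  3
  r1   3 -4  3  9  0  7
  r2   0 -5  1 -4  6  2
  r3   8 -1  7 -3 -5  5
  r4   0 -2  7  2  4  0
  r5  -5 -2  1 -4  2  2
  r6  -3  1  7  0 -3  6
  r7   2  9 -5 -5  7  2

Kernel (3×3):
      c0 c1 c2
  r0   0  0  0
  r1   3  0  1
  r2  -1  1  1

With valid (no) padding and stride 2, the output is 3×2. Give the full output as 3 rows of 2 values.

Output[0,0]: The receptive field on the input at this output position is [-1 -1 4 / 3 -4 3 / 0 -5 1]. Elementwise product with the kernel and sum: 3·3 + 3·1 + 0·-1 + -5·1 + 1·1.
Output[0,1]: The receptive field on the input at this output position is [4 9 6 / 3 9 0 / 1 -4 6]. Elementwise product with the kernel and sum: 3·3 + 0·1 + 1·-1 + -4·1 + 6·1.

8 10
36 15
-3 -5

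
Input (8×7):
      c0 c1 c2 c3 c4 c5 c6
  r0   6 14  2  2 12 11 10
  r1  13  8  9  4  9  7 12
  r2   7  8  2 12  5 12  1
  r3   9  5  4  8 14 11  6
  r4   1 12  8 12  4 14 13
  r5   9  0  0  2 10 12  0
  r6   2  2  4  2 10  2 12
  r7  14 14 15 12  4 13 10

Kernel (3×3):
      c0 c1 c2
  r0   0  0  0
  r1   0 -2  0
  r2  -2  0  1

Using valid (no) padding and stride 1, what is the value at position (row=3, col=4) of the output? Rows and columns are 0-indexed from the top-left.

The receptive field on the input at this output position is [14 11 6 / 4 14 13 / 10 12 0]. Elementwise product with the kernel and sum: 14·-2 + 10·-2 + 0·1.

-48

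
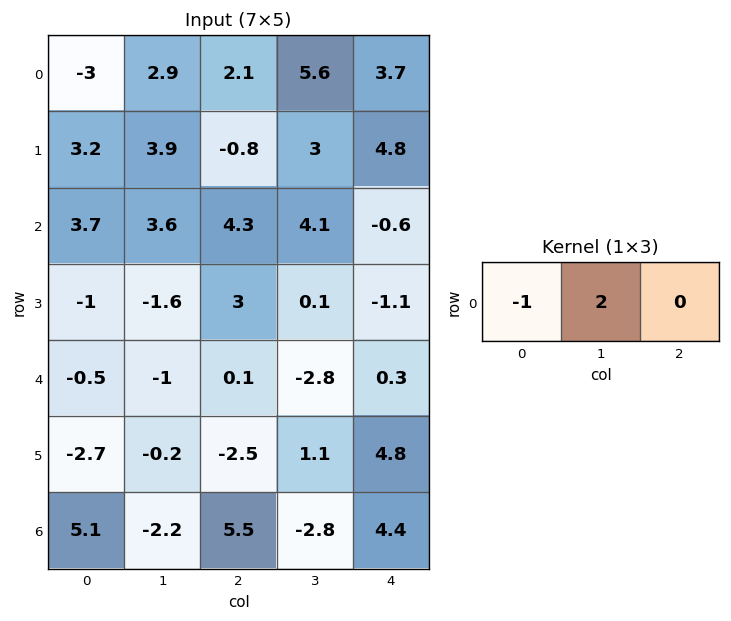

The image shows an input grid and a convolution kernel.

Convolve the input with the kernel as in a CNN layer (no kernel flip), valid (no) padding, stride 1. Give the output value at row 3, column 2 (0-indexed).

The receptive field on the input at this output position is [3 0.1 -1.1]. Elementwise product with the kernel and sum: 3·-1 + 0.1·2.

-2.8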